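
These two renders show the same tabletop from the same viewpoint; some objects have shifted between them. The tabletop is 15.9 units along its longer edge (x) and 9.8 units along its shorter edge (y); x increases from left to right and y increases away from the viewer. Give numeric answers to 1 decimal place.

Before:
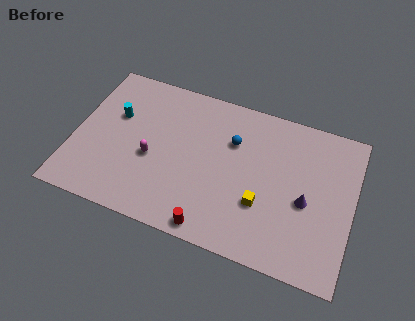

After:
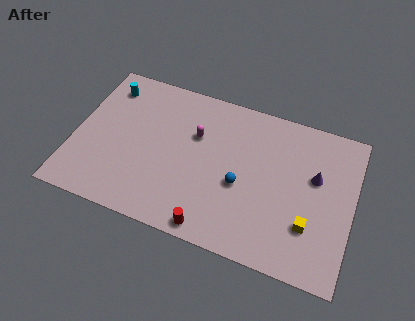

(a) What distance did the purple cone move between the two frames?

1.7

From (13.3, 4.3) to (13.7, 6.0), the purple cone covered √(0.4² + 1.7²) ≈ 1.7 units.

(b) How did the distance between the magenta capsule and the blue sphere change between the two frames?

-1.5

Before: roughly 5.1 units apart; after: 3.6. That's 1.5 units closer together.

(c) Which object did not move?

the red cylinder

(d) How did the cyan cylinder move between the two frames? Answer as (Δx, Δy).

(-0.7, 1.8)

The cyan cylinder started near (2.2, 6.2) and ended near (1.5, 8.0).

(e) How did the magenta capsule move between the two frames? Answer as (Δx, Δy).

(2.3, 2.3)

The magenta capsule was at about (4.5, 4.1) and moved to about (6.8, 6.4).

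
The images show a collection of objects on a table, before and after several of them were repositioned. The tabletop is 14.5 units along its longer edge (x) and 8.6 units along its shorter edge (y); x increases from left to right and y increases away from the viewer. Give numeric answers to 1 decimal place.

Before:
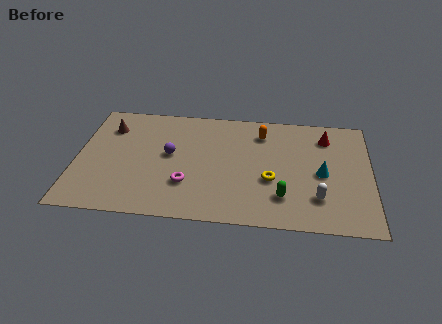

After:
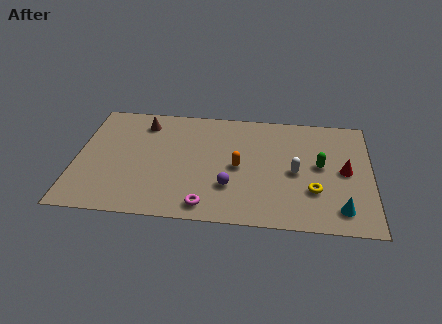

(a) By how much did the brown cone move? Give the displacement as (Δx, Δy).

(1.7, 0.5)

From the two frames, the brown cone sits at roughly (1.5, 6.5) before and (3.2, 7.0) after.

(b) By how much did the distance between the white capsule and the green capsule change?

-0.4

They were about 1.7 units apart before and 1.3 after — 0.4 units closer together.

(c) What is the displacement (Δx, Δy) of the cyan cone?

(0.9, -2.5)

From the two frames, the cyan cone sits at roughly (12.1, 4.0) before and (13.0, 1.5) after.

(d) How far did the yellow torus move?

2.2

From (9.6, 3.3) to (11.7, 2.7), the yellow torus covered √(2.1² + 0.6²) ≈ 2.2 units.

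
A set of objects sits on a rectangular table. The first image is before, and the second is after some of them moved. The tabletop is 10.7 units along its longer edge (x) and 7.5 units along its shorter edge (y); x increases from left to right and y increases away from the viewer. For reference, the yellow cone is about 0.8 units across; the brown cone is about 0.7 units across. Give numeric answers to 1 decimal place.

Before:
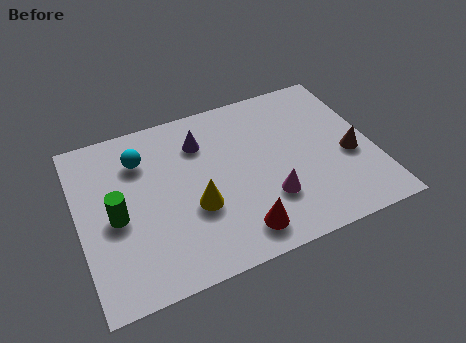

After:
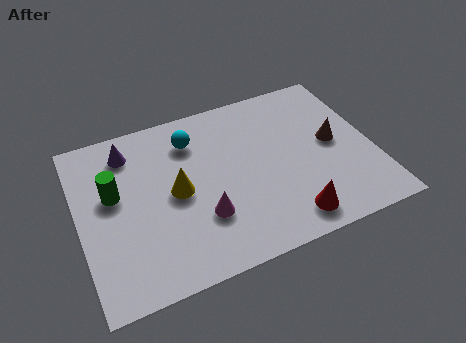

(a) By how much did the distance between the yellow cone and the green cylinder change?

-0.6

Before: roughly 2.9 units apart; after: 2.3. That's 0.6 units closer together.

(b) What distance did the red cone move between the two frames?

1.8

The red cone was near (5.5, 1.2) before and (7.3, 1.1) after, so it travelled √(1.8² + 0.1²) ≈ 1.8 units.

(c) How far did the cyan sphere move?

1.9

The cyan sphere moved from about (2.4, 5.6) to (4.3, 5.8), a distance of √(1.9² + 0.2²) ≈ 1.9.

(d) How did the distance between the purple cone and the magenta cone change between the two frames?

+0.4

They were about 4.0 units apart before and 4.4 after — 0.4 units further apart.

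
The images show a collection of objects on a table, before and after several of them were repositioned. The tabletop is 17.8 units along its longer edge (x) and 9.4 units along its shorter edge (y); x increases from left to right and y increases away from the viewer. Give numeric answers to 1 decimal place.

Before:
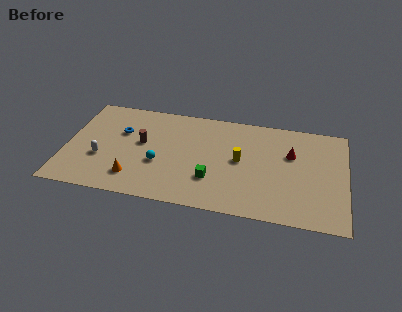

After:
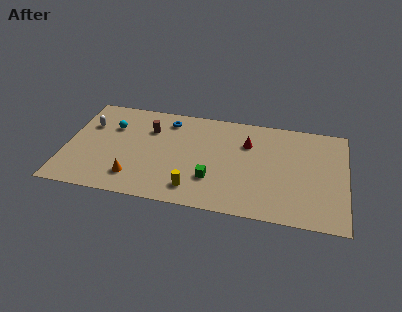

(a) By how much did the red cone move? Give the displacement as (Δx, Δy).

(-2.8, 0.5)

From the two frames, the red cone sits at roughly (14.3, 6.1) before and (11.5, 6.6) after.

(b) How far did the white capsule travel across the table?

3.2

The white capsule was near (2.3, 3.4) before and (1.3, 6.4) after, so it travelled √(1.0² + 3.0²) ≈ 3.2 units.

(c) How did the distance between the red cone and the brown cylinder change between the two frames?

-3.2

They were about 9.5 units apart before and 6.3 after — 3.2 units closer together.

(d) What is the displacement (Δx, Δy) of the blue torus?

(2.9, 1.7)

The blue torus was at about (3.4, 6.1) and moved to about (6.3, 7.8).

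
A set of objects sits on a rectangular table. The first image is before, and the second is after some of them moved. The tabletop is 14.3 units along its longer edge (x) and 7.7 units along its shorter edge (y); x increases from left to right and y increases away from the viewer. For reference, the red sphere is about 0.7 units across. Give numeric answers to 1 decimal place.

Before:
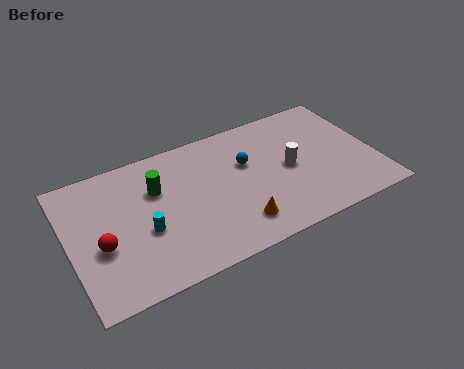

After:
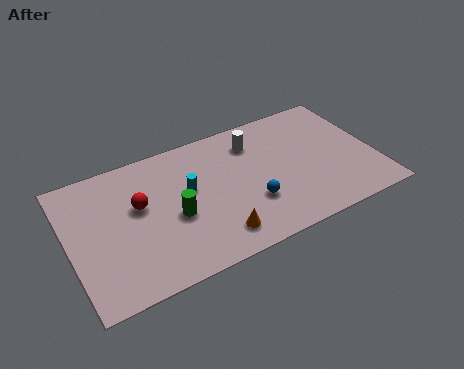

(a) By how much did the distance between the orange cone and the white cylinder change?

+1.6

They were about 3.6 units apart before and 5.2 after — 1.6 units further apart.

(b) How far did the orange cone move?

1.0

From (7.5, 1.6) to (6.5, 1.4), the orange cone covered √(1.0² + 0.2²) ≈ 1.0 units.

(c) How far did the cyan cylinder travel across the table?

2.6

From (3.4, 3.1) to (5.6, 4.5), the cyan cylinder covered √(2.2² + 1.4²) ≈ 2.6 units.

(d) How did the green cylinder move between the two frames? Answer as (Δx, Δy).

(0.6, -1.9)

The green cylinder started near (4.2, 5.2) and ended near (4.8, 3.3).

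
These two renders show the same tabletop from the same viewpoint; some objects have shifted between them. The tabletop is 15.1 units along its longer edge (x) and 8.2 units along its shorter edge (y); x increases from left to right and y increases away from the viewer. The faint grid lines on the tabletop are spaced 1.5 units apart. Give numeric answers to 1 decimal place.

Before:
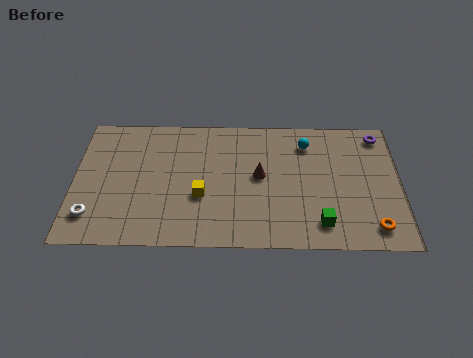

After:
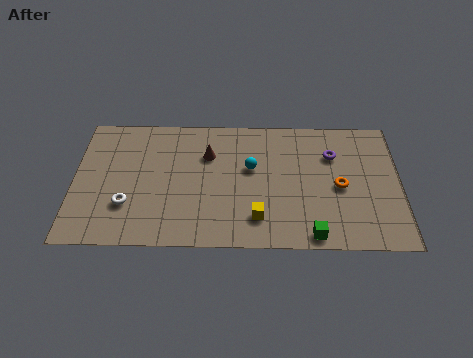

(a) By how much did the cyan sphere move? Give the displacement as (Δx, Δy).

(-2.6, -1.6)

From the two frames, the cyan sphere sits at roughly (10.8, 6.5) before and (8.2, 4.9) after.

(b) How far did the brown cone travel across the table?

2.7

The brown cone moved from about (8.6, 4.4) to (6.2, 5.7), a distance of √(2.4² + 1.3²) ≈ 2.7.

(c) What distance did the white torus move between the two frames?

1.7

From (0.9, 1.8) to (2.5, 2.5), the white torus covered √(1.6² + 0.7²) ≈ 1.7 units.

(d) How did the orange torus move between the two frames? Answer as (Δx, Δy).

(-1.5, 2.5)

The orange torus started near (13.8, 1.3) and ended near (12.3, 3.8).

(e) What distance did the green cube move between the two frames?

0.8

The green cube was near (11.4, 1.5) before and (11.0, 0.8) after, so it travelled √(0.4² + 0.7²) ≈ 0.8 units.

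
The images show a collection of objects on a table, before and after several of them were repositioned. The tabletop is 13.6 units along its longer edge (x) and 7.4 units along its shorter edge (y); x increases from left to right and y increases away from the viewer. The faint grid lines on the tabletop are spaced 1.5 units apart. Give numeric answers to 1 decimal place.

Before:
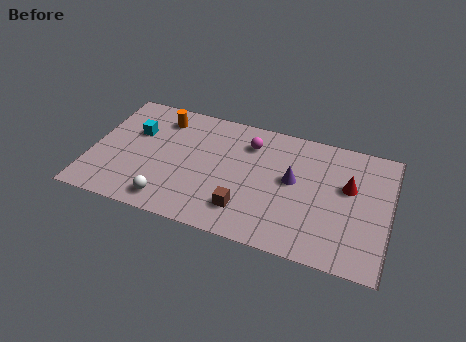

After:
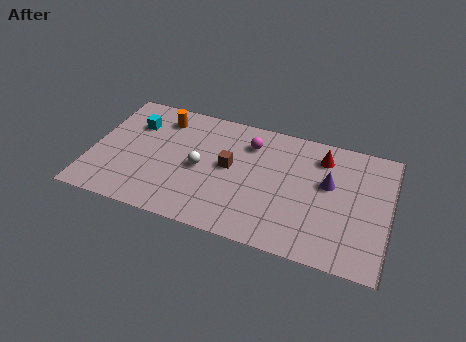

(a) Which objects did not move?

the orange cylinder and the magenta sphere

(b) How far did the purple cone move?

1.6

The purple cone was near (9.2, 4.1) before and (10.8, 4.4) after, so it travelled √(1.6² + 0.3²) ≈ 1.6 units.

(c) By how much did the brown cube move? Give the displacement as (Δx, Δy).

(-0.9, 2.3)

The brown cube started near (7.2, 1.7) and ended near (6.3, 4.0).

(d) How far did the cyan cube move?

0.5

From (1.9, 4.8) to (1.8, 5.3), the cyan cube covered √(0.1² + 0.5²) ≈ 0.5 units.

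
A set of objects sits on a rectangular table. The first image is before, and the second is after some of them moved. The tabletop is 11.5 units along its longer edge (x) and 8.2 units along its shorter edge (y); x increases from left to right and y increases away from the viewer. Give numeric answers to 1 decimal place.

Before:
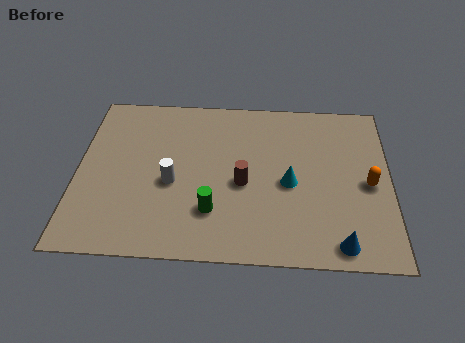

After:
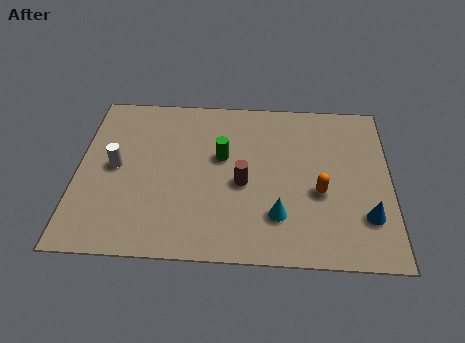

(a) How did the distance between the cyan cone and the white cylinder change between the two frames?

+2.1

They were about 4.3 units apart before and 6.4 after — 2.1 units further apart.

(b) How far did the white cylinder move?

2.2

The white cylinder was near (3.5, 3.5) before and (1.4, 4.2) after, so it travelled √(2.1² + 0.7²) ≈ 2.2 units.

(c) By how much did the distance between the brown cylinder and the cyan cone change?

+0.3

Before: roughly 1.7 units apart; after: 2.0. That's 0.3 units further apart.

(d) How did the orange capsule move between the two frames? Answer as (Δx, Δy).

(-1.8, -0.5)

The orange capsule started near (10.7, 3.8) and ended near (8.9, 3.3).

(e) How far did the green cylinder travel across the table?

2.7

From (5.0, 2.2) to (5.3, 4.9), the green cylinder covered √(0.3² + 2.7²) ≈ 2.7 units.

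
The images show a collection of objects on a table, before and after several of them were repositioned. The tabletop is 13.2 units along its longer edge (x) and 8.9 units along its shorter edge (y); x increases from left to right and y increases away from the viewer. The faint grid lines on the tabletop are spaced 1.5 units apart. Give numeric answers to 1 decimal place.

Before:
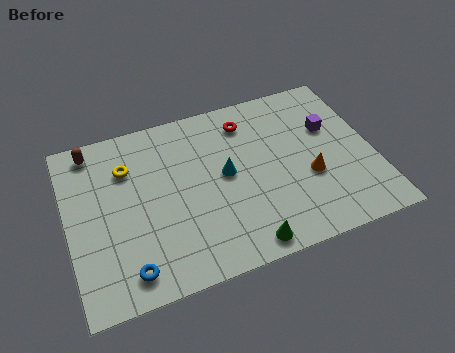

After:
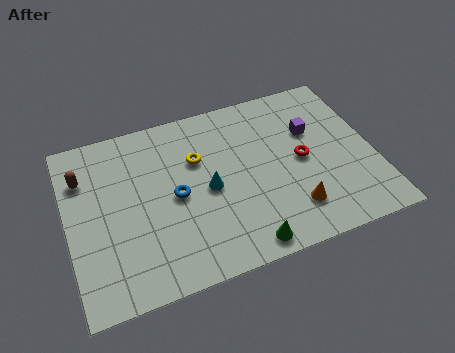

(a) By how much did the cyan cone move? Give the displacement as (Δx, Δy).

(-0.8, -0.5)

The cyan cone started near (6.8, 4.7) and ended near (6.0, 4.2).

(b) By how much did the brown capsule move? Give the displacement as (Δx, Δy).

(-0.5, -1.3)

The brown capsule was at about (1.3, 7.8) and moved to about (0.8, 6.5).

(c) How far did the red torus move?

3.5

From (8.0, 7.2) to (10.1, 4.4), the red torus covered √(2.1² + 2.8²) ≈ 3.5 units.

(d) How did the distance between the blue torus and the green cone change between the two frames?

-0.6

They were about 4.9 units apart before and 4.3 after — 0.6 units closer together.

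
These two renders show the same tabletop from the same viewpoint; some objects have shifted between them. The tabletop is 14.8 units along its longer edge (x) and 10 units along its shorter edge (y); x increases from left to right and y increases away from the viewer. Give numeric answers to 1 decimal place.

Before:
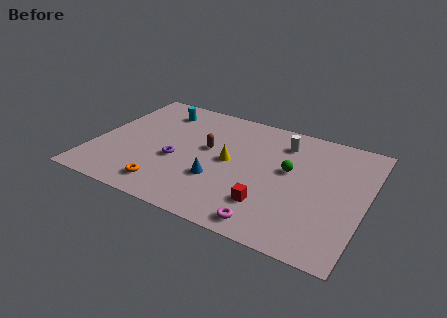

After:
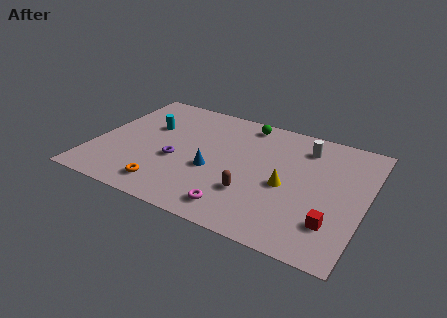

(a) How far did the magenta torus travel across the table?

1.8

From (10.1, 1.1) to (8.3, 1.5), the magenta torus covered √(1.8² + 0.4²) ≈ 1.8 units.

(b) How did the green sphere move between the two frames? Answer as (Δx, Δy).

(-2.8, 3.1)

From the two frames, the green sphere sits at roughly (10.6, 5.7) before and (7.8, 8.8) after.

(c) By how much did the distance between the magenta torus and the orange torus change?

-1.8

The distance was about 5.7 in the first image and 3.9 in the second, so they moved 1.8 units closer together.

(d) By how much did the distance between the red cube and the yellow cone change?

-0.3

The distance was about 3.6 in the first image and 3.3 in the second, so they moved 0.3 units closer together.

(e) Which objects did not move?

the orange torus and the purple torus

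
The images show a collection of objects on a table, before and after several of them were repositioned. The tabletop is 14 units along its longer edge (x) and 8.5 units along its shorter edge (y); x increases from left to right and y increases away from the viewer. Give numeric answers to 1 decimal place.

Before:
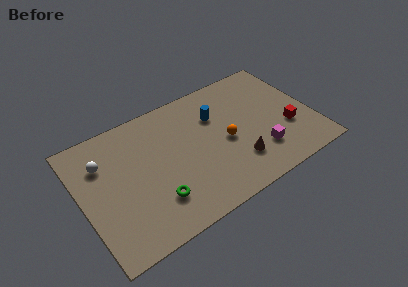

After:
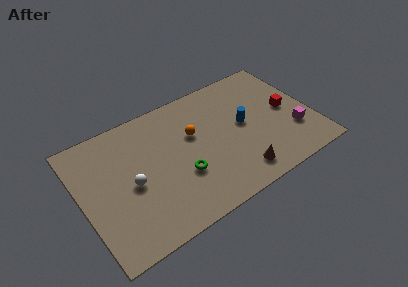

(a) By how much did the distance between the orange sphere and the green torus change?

-2.4

They were about 4.9 units apart before and 2.5 after — 2.4 units closer together.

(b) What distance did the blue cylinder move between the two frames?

2.1

The blue cylinder was near (8.4, 5.9) before and (9.9, 4.5) after, so it travelled √(1.5² + 1.4²) ≈ 2.1 units.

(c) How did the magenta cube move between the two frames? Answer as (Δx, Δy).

(2.2, 0.4)

The magenta cube was at about (10.5, 2.2) and moved to about (12.7, 2.6).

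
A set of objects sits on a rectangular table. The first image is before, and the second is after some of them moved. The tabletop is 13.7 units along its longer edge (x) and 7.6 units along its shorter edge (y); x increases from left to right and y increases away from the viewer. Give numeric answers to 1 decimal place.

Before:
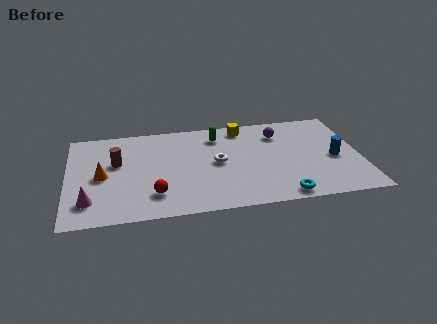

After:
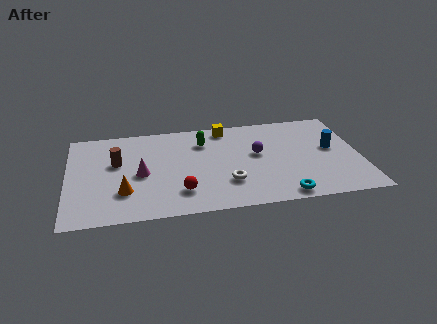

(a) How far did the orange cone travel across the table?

1.7

The orange cone moved from about (1.6, 3.6) to (2.6, 2.2), a distance of √(1.0² + 1.4²) ≈ 1.7.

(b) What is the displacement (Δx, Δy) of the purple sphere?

(-1.1, -1.5)

The purple sphere started near (10.0, 5.8) and ended near (8.9, 4.3).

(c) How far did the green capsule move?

0.8

From (7.1, 6.1) to (6.4, 5.7), the green capsule covered √(0.7² + 0.4²) ≈ 0.8 units.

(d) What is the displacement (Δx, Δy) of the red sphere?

(1.2, 0.0)

The red sphere started near (4.0, 1.8) and ended near (5.2, 1.8).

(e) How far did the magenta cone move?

3.0

From (1.0, 1.7) to (3.4, 3.5), the magenta cone covered √(2.4² + 1.8²) ≈ 3.0 units.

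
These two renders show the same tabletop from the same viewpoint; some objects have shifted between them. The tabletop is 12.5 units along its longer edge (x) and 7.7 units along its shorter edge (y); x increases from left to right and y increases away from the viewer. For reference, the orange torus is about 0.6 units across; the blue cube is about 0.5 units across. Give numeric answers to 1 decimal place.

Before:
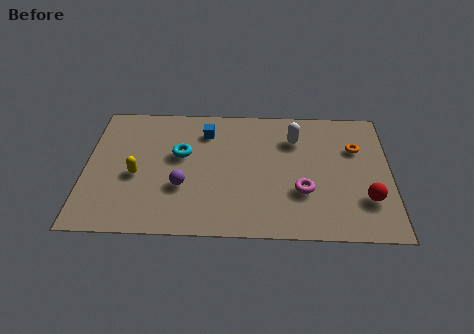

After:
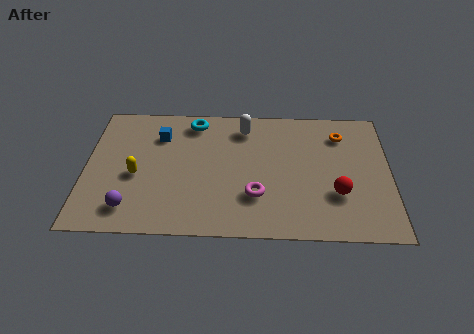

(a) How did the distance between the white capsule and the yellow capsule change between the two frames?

-1.6

Before: roughly 6.9 units apart; after: 5.3. That's 1.6 units closer together.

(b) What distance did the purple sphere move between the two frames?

2.5

The purple sphere was near (4.0, 2.7) before and (1.9, 1.4) after, so it travelled √(2.1² + 1.3²) ≈ 2.5 units.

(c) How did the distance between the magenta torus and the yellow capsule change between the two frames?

-1.8

Before: roughly 6.8 units apart; after: 5.0. That's 1.8 units closer together.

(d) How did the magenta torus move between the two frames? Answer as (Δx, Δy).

(-1.9, -0.3)

The magenta torus started near (8.9, 2.6) and ended near (7.0, 2.3).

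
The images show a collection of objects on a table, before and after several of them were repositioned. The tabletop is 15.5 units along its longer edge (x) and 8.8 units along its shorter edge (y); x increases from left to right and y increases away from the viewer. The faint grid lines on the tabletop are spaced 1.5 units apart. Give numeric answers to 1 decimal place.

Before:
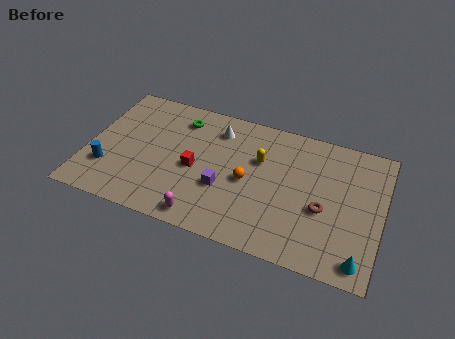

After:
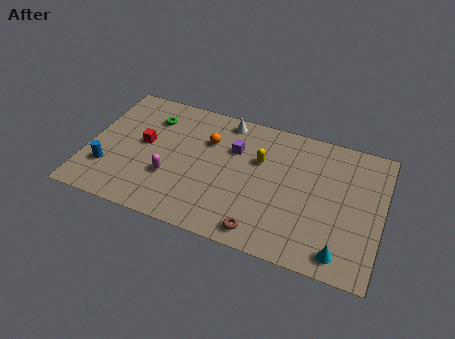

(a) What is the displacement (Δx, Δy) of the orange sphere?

(-2.3, 2.0)

From the two frames, the orange sphere sits at roughly (8.5, 4.1) before and (6.2, 6.1) after.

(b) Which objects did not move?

the yellow capsule and the blue cylinder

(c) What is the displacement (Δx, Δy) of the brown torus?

(-3.0, -2.5)

From the two frames, the brown torus sits at roughly (12.5, 3.6) before and (9.5, 1.1) after.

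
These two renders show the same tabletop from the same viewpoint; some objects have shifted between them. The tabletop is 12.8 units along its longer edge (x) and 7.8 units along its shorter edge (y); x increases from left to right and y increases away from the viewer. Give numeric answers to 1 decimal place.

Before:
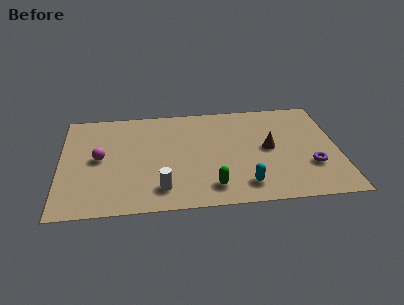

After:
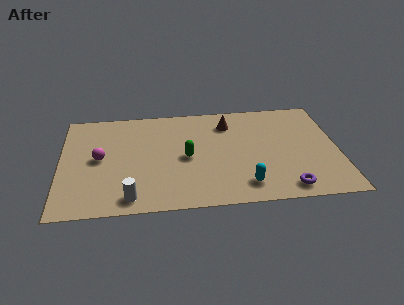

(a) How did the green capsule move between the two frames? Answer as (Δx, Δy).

(-1.1, 2.3)

The green capsule was at about (6.9, 1.4) and moved to about (5.8, 3.7).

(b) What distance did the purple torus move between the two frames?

1.9

From (11.5, 2.5) to (10.3, 1.0), the purple torus covered √(1.2² + 1.5²) ≈ 1.9 units.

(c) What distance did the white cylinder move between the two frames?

1.5

From (4.6, 1.5) to (3.2, 1.0), the white cylinder covered √(1.4² + 0.5²) ≈ 1.5 units.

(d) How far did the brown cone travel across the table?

2.8

The brown cone moved from about (9.6, 4.0) to (7.8, 6.1), a distance of √(1.8² + 2.1²) ≈ 2.8.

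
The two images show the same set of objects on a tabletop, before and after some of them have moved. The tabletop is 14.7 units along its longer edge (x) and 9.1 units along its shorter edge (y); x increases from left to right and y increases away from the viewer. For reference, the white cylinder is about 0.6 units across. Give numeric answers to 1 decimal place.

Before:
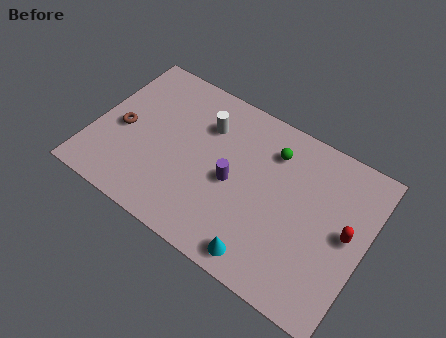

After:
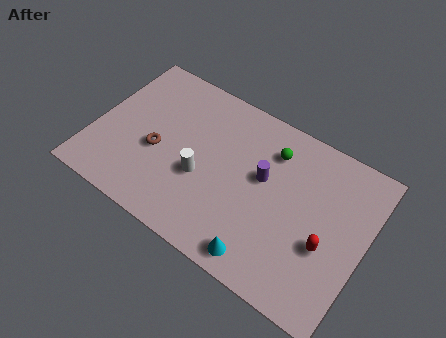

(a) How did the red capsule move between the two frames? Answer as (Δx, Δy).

(-0.9, -1.2)

From the two frames, the red capsule sits at roughly (13.7, 4.7) before and (12.8, 3.5) after.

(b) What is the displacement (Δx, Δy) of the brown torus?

(2.0, -0.3)

The brown torus started near (1.5, 4.1) and ended near (3.5, 3.8).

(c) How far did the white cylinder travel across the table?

3.0

The white cylinder moved from about (5.7, 6.6) to (6.0, 3.6), a distance of √(0.3² + 3.0²) ≈ 3.0.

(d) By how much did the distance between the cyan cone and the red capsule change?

-1.5

They were about 5.3 units apart before and 3.8 after — 1.5 units closer together.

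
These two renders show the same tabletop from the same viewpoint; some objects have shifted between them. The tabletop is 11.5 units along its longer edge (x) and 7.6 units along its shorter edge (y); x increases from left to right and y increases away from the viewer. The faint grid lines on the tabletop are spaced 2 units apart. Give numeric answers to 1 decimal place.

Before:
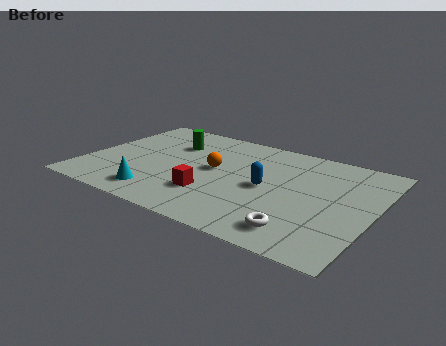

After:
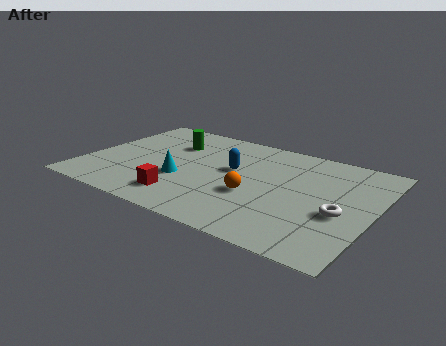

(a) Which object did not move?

the green cylinder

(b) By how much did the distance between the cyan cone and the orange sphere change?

-0.4

The distance was about 3.3 in the first image and 2.9 in the second, so they moved 0.4 units closer together.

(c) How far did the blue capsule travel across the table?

1.7

The blue capsule was near (7.3, 3.7) before and (5.8, 4.4) after, so it travelled √(1.5² + 0.7²) ≈ 1.7 units.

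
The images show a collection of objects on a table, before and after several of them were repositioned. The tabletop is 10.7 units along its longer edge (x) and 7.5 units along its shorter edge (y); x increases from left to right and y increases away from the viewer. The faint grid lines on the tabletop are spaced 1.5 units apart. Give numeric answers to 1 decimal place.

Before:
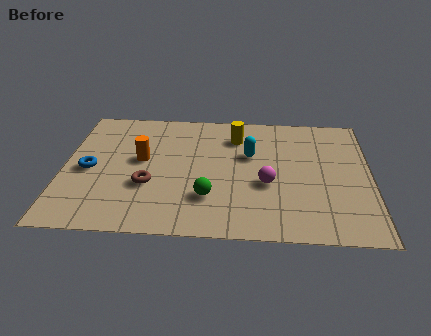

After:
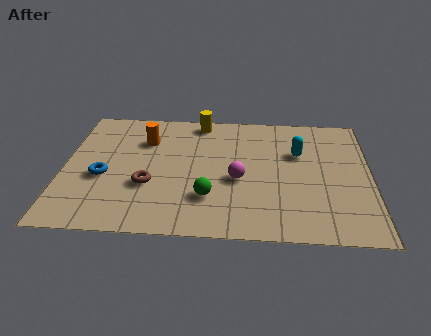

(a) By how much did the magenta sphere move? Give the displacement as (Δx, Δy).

(-1.0, 0.2)

From the two frames, the magenta sphere sits at roughly (7.1, 3.0) before and (6.1, 3.2) after.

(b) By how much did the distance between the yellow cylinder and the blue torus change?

-0.7

The distance was about 5.6 in the first image and 4.9 in the second, so they moved 0.7 units closer together.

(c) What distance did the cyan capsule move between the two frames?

1.7

The cyan capsule was near (6.5, 4.7) before and (8.2, 4.9) after, so it travelled √(1.7² + 0.2²) ≈ 1.7 units.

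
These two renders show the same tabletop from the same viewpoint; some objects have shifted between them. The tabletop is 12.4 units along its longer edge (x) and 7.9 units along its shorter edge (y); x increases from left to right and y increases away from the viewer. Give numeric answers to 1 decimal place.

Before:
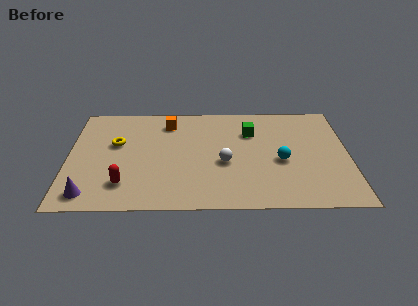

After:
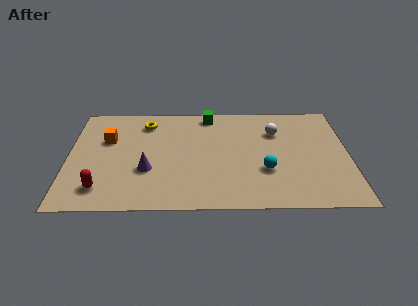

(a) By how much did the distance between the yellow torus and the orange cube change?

-0.7

The distance was about 2.8 in the first image and 2.1 in the second, so they moved 0.7 units closer together.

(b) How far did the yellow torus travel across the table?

2.1

The yellow torus moved from about (2.1, 4.8) to (3.4, 6.4), a distance of √(1.3² + 1.6²) ≈ 2.1.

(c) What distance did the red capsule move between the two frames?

1.0

The red capsule was near (2.5, 1.8) before and (1.5, 1.5) after, so it travelled √(1.0² + 0.3²) ≈ 1.0 units.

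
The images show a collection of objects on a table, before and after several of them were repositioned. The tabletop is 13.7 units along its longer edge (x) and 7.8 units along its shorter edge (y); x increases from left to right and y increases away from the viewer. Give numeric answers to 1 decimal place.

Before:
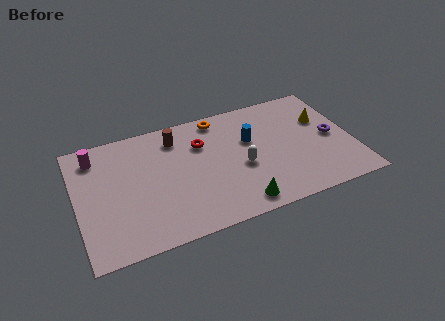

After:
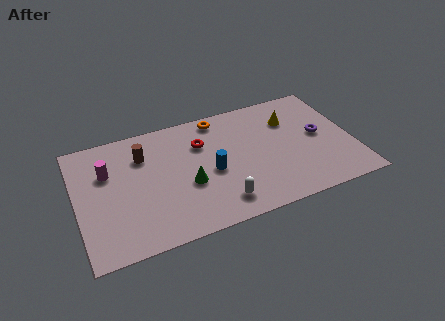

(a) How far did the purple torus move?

0.7

The purple torus was near (12.7, 3.8) before and (12.1, 4.1) after, so it travelled √(0.6² + 0.3²) ≈ 0.7 units.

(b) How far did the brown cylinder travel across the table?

1.8

The brown cylinder moved from about (5.1, 6.3) to (3.4, 5.7), a distance of √(1.7² + 0.6²) ≈ 1.8.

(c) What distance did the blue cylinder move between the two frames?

2.5

From (8.7, 4.9) to (6.6, 3.5), the blue cylinder covered √(2.1² + 1.4²) ≈ 2.5 units.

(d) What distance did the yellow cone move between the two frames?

1.7

The yellow cone moved from about (12.4, 5.1) to (10.8, 5.6), a distance of √(1.6² + 0.5²) ≈ 1.7.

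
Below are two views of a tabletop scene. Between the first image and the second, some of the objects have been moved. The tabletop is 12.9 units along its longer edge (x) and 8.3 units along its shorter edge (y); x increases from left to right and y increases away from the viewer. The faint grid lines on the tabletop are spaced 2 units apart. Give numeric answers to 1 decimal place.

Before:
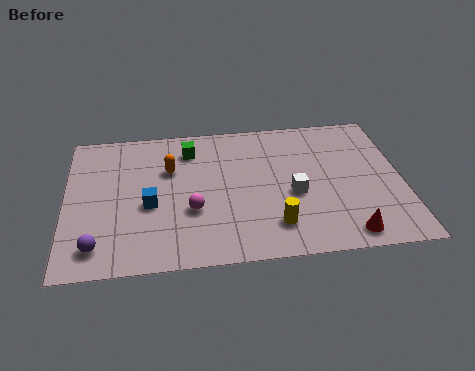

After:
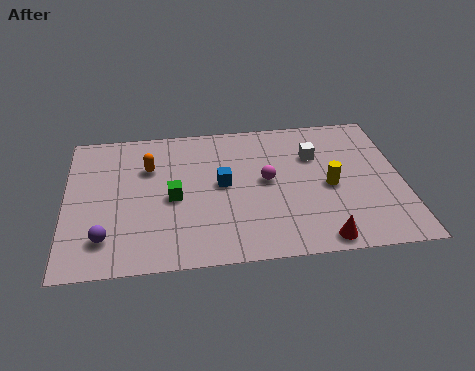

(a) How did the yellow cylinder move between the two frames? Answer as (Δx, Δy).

(2.2, 2.0)

From the two frames, the yellow cylinder sits at roughly (7.9, 1.8) before and (10.1, 3.8) after.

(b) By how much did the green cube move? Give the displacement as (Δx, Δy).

(-0.7, -2.8)

The green cube started near (4.8, 6.6) and ended near (4.1, 3.8).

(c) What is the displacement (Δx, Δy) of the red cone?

(-1.0, -0.2)

From the two frames, the red cone sits at roughly (10.6, 1.0) before and (9.6, 0.8) after.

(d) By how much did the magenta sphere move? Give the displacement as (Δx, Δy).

(2.9, 1.4)

The magenta sphere started near (4.8, 3.0) and ended near (7.7, 4.4).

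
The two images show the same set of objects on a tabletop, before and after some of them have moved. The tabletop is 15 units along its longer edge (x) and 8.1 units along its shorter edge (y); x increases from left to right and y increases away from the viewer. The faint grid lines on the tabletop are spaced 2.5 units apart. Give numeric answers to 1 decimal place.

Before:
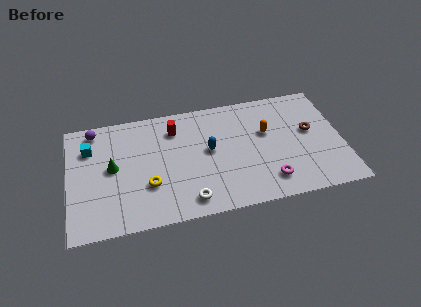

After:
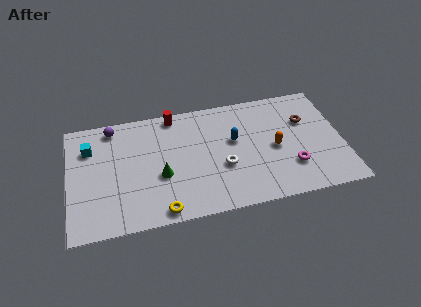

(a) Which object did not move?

the cyan cube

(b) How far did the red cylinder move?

1.0

The red cylinder moved from about (5.9, 6.3) to (5.9, 7.3), a distance of √(0.0² + 1.0²) ≈ 1.0.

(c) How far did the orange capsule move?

1.3

From (10.9, 5.0) to (11.3, 3.8), the orange capsule covered √(0.4² + 1.2²) ≈ 1.3 units.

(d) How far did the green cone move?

2.8

The green cone was near (2.4, 4.3) before and (5.0, 3.2) after, so it travelled √(2.6² + 1.1²) ≈ 2.8 units.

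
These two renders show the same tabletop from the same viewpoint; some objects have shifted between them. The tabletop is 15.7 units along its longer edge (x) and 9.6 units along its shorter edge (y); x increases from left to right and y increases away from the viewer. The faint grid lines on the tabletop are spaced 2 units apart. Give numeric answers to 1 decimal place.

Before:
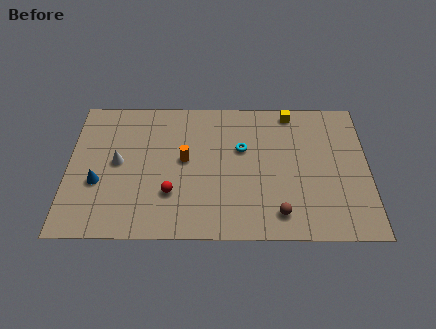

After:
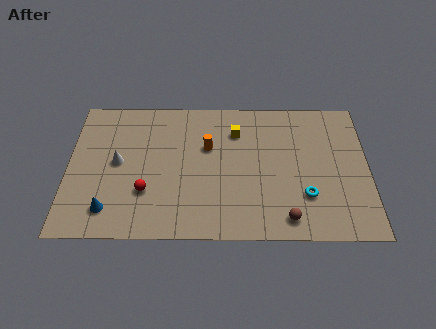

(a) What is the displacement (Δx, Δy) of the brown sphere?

(0.4, -0.3)

From the two frames, the brown sphere sits at roughly (11.0, 1.6) before and (11.4, 1.3) after.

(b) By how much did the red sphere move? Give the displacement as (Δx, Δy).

(-1.3, 0.1)

The red sphere started near (5.4, 2.9) and ended near (4.1, 3.0).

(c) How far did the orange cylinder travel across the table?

1.5

From (6.1, 5.2) to (7.3, 6.1), the orange cylinder covered √(1.2² + 0.9²) ≈ 1.5 units.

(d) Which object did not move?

the white cone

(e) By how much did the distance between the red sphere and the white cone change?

-1.0

They were about 3.5 units apart before and 2.5 after — 1.0 units closer together.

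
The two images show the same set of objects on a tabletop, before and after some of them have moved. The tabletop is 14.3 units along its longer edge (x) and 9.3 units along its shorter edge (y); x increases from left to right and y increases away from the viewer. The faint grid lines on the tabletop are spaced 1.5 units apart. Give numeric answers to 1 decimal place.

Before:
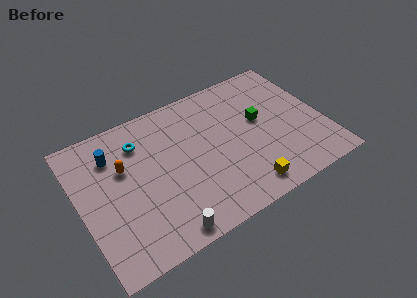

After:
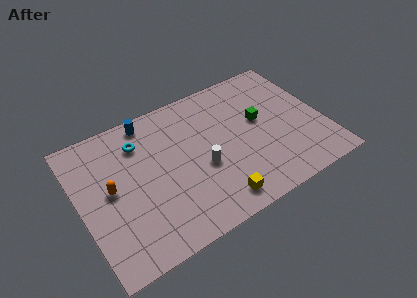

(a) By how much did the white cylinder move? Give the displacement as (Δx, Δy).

(2.7, 2.9)

The white cylinder was at about (4.3, 0.9) and moved to about (7.0, 3.8).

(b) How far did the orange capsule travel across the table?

1.3

From (2.7, 5.9) to (1.8, 4.9), the orange capsule covered √(0.9² + 1.0²) ≈ 1.3 units.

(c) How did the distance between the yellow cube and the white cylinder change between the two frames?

-2.3

Before: roughly 4.8 units apart; after: 2.5. That's 2.3 units closer together.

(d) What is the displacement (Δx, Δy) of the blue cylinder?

(2.3, 1.3)

From the two frames, the blue cylinder sits at roughly (2.2, 7.0) before and (4.5, 8.3) after.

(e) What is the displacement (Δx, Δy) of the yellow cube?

(-1.7, 0.0)

The yellow cube started near (9.1, 1.3) and ended near (7.4, 1.3).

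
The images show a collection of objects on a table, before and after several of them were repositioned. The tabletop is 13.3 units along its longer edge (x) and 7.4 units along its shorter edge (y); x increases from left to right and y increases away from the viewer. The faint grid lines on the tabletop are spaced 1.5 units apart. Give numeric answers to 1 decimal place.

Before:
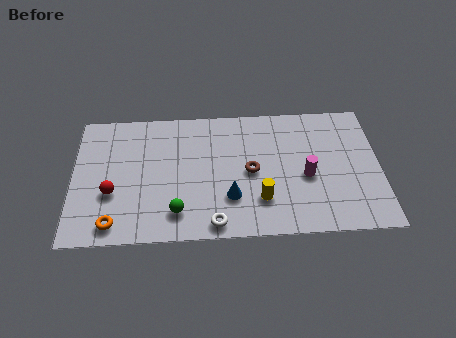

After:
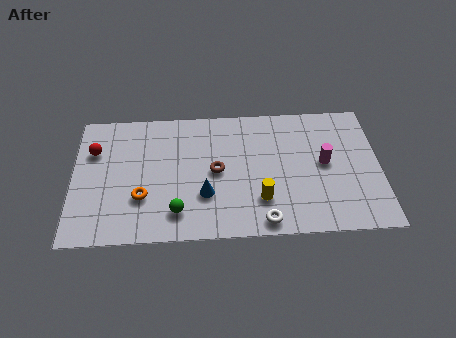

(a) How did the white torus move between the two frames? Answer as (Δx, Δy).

(2.1, 0.0)

The white torus started near (6.1, 0.8) and ended near (8.2, 0.8).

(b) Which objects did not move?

the yellow cylinder and the green sphere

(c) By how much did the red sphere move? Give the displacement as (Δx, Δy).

(-0.8, 2.4)

The red sphere was at about (1.7, 2.7) and moved to about (0.9, 5.1).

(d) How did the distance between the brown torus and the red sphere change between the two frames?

-0.6

The distance was about 6.1 in the first image and 5.5 in the second, so they moved 0.6 units closer together.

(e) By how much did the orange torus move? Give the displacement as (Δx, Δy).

(1.2, 1.4)

From the two frames, the orange torus sits at roughly (1.8, 1.0) before and (3.0, 2.4) after.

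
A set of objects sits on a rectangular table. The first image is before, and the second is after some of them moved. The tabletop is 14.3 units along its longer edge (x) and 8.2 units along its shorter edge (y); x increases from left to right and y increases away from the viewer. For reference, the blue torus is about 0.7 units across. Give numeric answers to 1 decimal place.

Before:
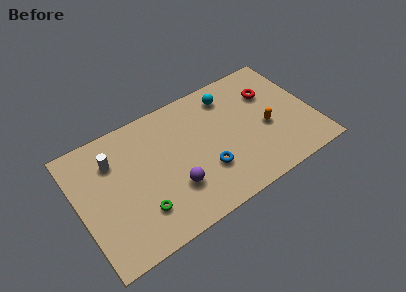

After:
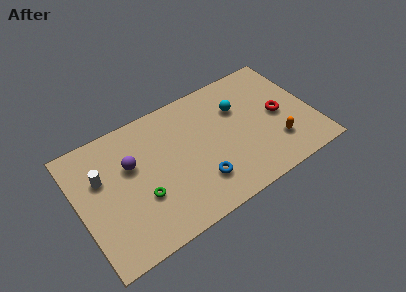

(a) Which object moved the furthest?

the purple sphere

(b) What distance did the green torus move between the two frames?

0.8

The green torus was near (3.4, 2.1) before and (3.6, 2.9) after, so it travelled √(0.2² + 0.8²) ≈ 0.8 units.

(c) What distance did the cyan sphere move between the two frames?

1.2

The cyan sphere moved from about (9.6, 6.7) to (10.0, 5.6), a distance of √(0.4² + 1.1²) ≈ 1.2.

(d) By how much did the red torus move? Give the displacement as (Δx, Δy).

(0.3, -1.7)

The red torus was at about (12.0, 5.7) and moved to about (12.3, 4.0).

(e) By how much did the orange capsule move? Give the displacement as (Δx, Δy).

(0.4, -1.3)

The orange capsule was at about (11.4, 3.5) and moved to about (11.8, 2.2).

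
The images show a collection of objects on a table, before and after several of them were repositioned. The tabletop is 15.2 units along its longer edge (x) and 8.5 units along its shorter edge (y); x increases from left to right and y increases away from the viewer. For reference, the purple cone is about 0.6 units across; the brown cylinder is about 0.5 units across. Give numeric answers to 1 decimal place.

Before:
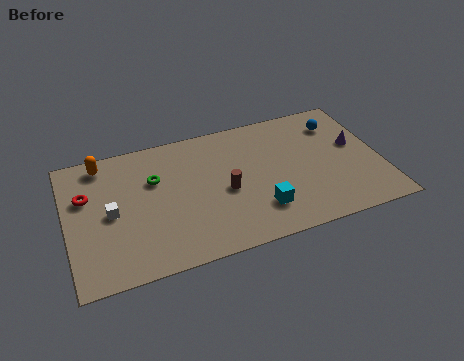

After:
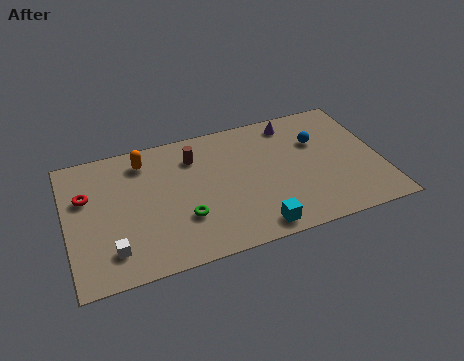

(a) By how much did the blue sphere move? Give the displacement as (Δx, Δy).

(-1.1, -0.9)

The blue sphere started near (13.4, 6.6) and ended near (12.3, 5.7).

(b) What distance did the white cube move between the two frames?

2.3

From (2.1, 4.1) to (2.0, 1.8), the white cube covered √(0.1² + 2.3²) ≈ 2.3 units.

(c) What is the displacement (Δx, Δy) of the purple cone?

(-2.9, 2.4)

From the two frames, the purple cone sits at roughly (14.1, 4.9) before and (11.2, 7.3) after.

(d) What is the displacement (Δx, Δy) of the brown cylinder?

(-1.3, 2.7)

From the two frames, the brown cylinder sits at roughly (7.6, 3.8) before and (6.3, 6.5) after.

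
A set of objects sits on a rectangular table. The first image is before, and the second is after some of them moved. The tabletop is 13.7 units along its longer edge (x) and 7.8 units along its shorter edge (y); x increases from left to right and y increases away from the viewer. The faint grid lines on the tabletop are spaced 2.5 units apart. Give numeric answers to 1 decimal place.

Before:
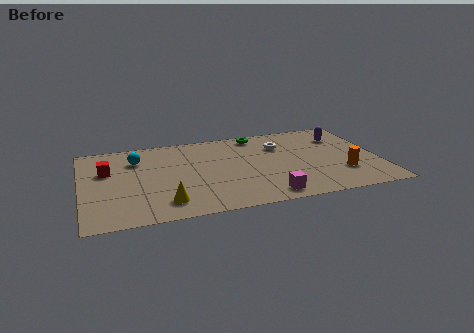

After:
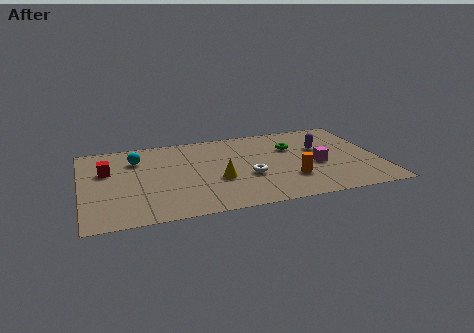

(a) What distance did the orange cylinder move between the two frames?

2.4

The orange cylinder was near (11.9, 2.3) before and (9.5, 2.3) after, so it travelled √(2.4² + 0.0²) ≈ 2.4 units.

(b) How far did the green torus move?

2.2

The green torus was near (8.3, 6.9) before and (9.8, 5.3) after, so it travelled √(1.5² + 1.6²) ≈ 2.2 units.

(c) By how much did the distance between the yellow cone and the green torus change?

-2.8

Before: roughly 7.1 units apart; after: 4.3. That's 2.8 units closer together.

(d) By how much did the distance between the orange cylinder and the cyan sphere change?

-2.2

They were about 9.9 units apart before and 7.7 after — 2.2 units closer together.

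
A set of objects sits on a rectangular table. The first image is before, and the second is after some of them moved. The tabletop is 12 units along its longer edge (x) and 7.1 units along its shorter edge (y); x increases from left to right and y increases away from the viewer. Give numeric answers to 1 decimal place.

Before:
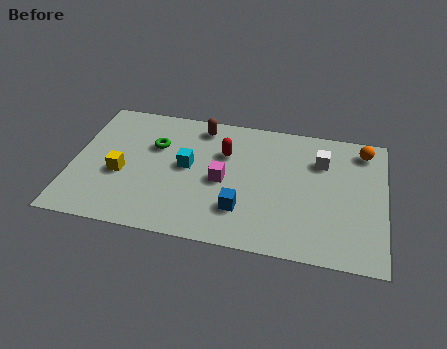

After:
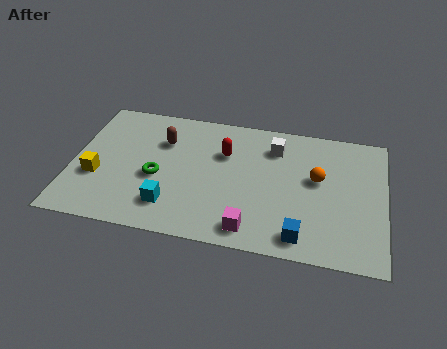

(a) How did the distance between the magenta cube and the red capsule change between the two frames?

+2.5

Before: roughly 1.5 units apart; after: 4.0. That's 2.5 units further apart.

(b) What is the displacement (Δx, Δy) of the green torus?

(0.2, -1.7)

From the two frames, the green torus sits at roughly (3.1, 4.7) before and (3.3, 3.0) after.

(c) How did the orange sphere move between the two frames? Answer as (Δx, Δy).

(-1.7, -1.9)

The orange sphere was at about (11.1, 6.0) and moved to about (9.4, 4.1).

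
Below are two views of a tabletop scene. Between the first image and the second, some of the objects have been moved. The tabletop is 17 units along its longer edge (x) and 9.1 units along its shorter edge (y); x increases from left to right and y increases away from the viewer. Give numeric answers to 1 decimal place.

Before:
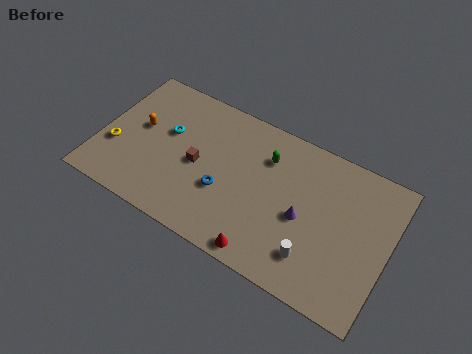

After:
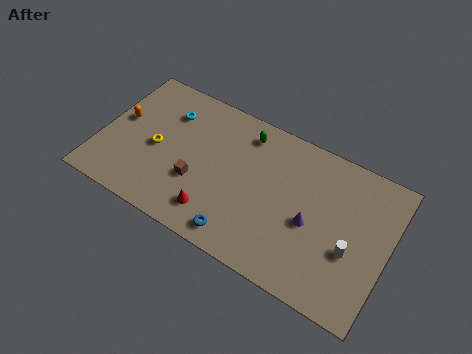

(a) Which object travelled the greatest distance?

the red cone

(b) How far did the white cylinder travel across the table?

2.4

From (13.0, 2.1) to (15.0, 3.5), the white cylinder covered √(2.0² + 1.4²) ≈ 2.4 units.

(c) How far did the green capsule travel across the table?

1.7

The green capsule was near (9.6, 6.7) before and (8.2, 7.6) after, so it travelled √(1.4² + 0.9²) ≈ 1.7 units.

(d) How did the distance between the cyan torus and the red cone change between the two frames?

-1.8

Before: roughly 8.0 units apart; after: 6.2. That's 1.8 units closer together.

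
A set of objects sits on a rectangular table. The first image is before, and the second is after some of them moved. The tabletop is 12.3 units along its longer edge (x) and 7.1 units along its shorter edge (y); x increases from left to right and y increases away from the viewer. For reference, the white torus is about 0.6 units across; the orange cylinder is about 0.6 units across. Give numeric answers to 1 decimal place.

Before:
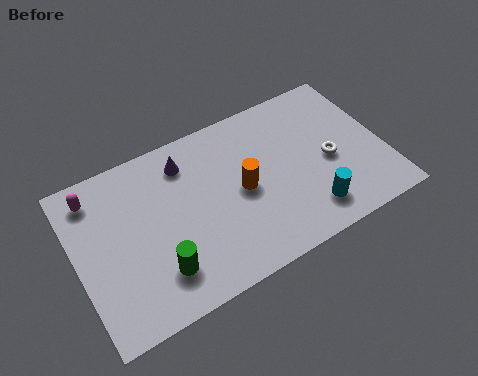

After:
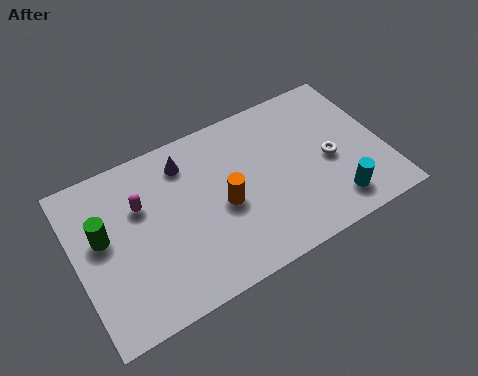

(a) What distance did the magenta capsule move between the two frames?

2.1

The magenta capsule was near (1.0, 5.9) before and (2.7, 4.7) after, so it travelled √(1.7² + 1.2²) ≈ 2.1 units.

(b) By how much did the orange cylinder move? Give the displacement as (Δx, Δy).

(-0.8, -0.3)

The orange cylinder started near (6.6, 3.5) and ended near (5.8, 3.2).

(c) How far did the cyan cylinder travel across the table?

1.0

From (9.0, 1.4) to (10.0, 1.3), the cyan cylinder covered √(1.0² + 0.1²) ≈ 1.0 units.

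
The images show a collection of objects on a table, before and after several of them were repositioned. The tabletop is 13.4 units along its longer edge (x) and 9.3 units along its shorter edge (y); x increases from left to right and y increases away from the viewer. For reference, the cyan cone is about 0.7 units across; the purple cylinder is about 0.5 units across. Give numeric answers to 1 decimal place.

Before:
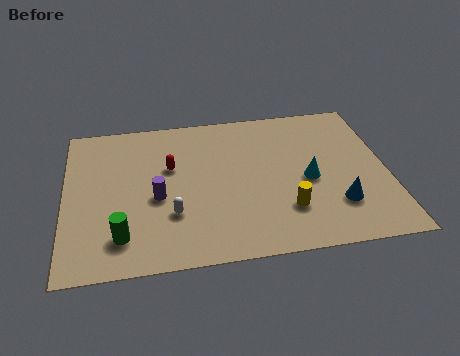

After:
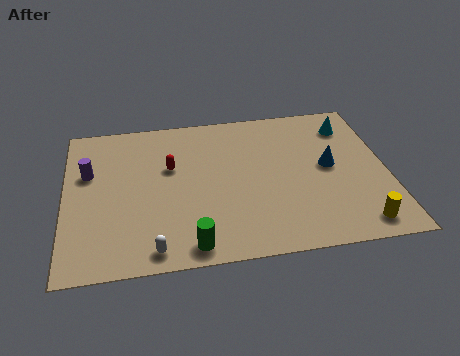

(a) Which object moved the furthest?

the cyan cone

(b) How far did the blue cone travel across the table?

2.4

The blue cone was near (11.2, 2.5) before and (11.0, 4.9) after, so it travelled √(0.2² + 2.4²) ≈ 2.4 units.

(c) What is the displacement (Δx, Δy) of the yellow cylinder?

(2.9, -1.3)

From the two frames, the yellow cylinder sits at roughly (9.1, 2.5) before and (12.0, 1.2) after.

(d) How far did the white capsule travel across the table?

2.1

The white capsule was near (4.4, 2.9) before and (3.6, 1.0) after, so it travelled √(0.8² + 1.9²) ≈ 2.1 units.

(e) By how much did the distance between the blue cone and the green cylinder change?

-1.8

Before: roughly 8.9 units apart; after: 7.1. That's 1.8 units closer together.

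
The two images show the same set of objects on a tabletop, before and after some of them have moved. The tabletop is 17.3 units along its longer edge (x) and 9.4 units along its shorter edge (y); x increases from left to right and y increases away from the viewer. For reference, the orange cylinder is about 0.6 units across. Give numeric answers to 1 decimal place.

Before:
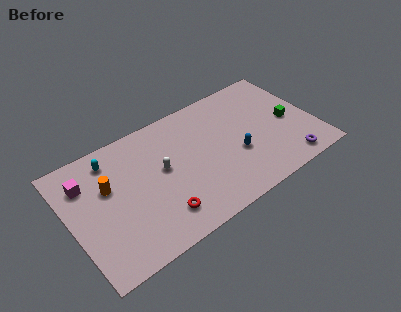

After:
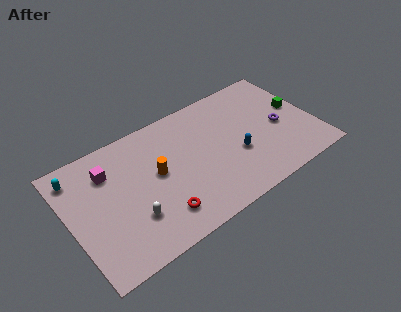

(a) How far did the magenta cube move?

1.6

The magenta cube moved from about (1.4, 7.0) to (3.0, 7.0), a distance of √(1.6² + 0.0²) ≈ 1.6.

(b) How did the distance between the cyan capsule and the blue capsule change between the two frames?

+2.2

The distance was about 9.3 in the first image and 11.5 in the second, so they moved 2.2 units further apart.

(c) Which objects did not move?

the red torus and the blue capsule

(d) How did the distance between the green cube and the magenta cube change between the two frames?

-1.0

Before: roughly 14.4 units apart; after: 13.4. That's 1.0 units closer together.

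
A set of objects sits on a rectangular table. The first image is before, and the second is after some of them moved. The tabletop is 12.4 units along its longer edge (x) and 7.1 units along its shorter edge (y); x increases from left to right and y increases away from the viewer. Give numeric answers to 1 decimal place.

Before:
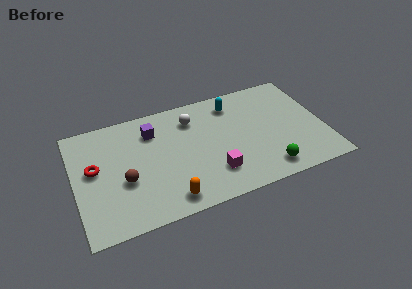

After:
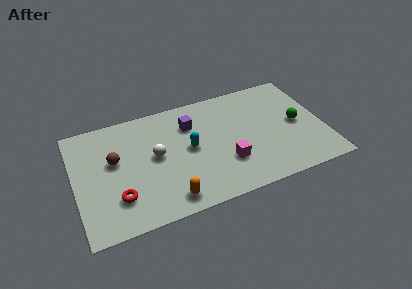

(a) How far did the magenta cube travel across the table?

0.8

The magenta cube moved from about (6.7, 1.8) to (7.4, 2.2), a distance of √(0.7² + 0.4²) ≈ 0.8.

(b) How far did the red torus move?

2.3

The red torus moved from about (1.0, 4.0) to (2.0, 1.9), a distance of √(1.0² + 2.1²) ≈ 2.3.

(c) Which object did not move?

the orange capsule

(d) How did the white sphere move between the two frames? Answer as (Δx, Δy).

(-2.0, -1.7)

From the two frames, the white sphere sits at roughly (6.0, 5.5) before and (4.0, 3.8) after.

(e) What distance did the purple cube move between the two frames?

1.9

The purple cube was near (4.0, 5.4) before and (5.9, 5.2) after, so it travelled √(1.9² + 0.2²) ≈ 1.9 units.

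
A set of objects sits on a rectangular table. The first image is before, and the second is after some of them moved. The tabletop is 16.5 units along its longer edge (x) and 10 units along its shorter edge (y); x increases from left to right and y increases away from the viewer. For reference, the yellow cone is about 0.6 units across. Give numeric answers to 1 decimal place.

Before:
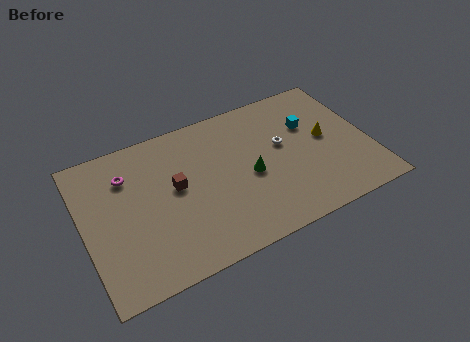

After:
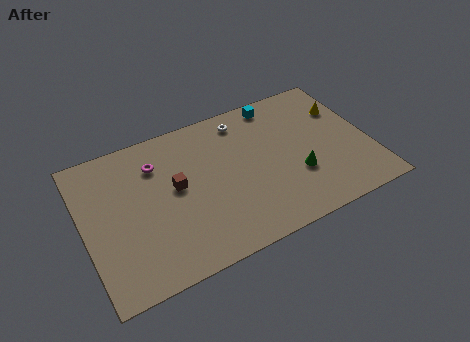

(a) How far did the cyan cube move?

2.8

From (13.3, 6.6) to (11.7, 8.9), the cyan cube covered √(1.6² + 2.3²) ≈ 2.8 units.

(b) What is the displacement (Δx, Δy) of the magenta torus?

(1.7, 0.1)

The magenta torus started near (2.7, 7.4) and ended near (4.4, 7.5).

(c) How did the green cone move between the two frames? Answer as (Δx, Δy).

(2.6, -1.1)

The green cone started near (9.5, 4.5) and ended near (12.1, 3.4).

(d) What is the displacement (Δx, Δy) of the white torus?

(-2.0, 2.7)

The white torus started near (11.6, 5.8) and ended near (9.6, 8.5).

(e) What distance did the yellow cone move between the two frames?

2.1

The yellow cone was near (14.1, 5.3) before and (15.4, 7.0) after, so it travelled √(1.3² + 1.7²) ≈ 2.1 units.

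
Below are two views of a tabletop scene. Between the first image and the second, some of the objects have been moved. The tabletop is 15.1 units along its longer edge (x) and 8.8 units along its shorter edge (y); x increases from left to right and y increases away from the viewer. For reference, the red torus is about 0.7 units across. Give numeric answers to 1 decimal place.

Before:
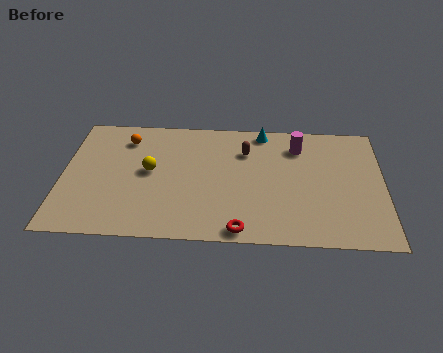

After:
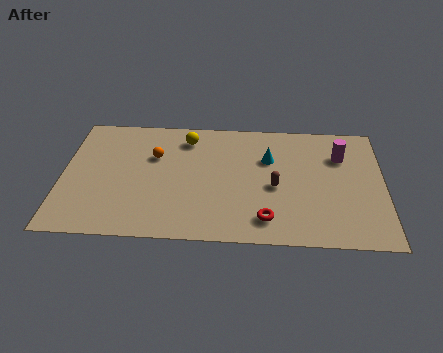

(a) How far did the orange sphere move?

1.8

The orange sphere was near (2.9, 7.0) before and (4.3, 5.8) after, so it travelled √(1.4² + 1.2²) ≈ 1.8 units.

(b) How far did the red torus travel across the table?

1.4

The red torus moved from about (8.4, 0.8) to (9.6, 1.6), a distance of √(1.2² + 0.8²) ≈ 1.4.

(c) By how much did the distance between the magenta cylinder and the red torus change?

-0.8

Before: roughly 6.7 units apart; after: 5.9. That's 0.8 units closer together.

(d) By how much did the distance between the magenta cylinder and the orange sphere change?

+0.6

They were about 8.2 units apart before and 8.8 after — 0.6 units further apart.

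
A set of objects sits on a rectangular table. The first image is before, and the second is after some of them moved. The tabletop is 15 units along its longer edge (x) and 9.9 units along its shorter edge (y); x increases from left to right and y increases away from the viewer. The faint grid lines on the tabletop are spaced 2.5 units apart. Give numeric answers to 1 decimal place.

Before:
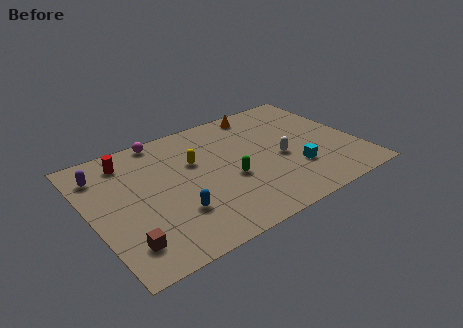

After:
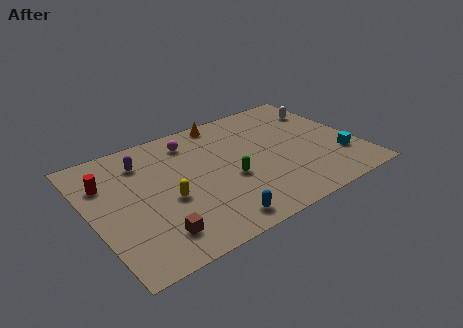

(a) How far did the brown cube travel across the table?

1.6

From (1.4, 2.0) to (3.0, 1.9), the brown cube covered √(1.6² + 0.1²) ≈ 1.6 units.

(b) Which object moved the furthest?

the white capsule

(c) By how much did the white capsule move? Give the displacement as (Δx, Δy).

(3.2, 3.1)

The white capsule was at about (10.6, 4.3) and moved to about (13.8, 7.4).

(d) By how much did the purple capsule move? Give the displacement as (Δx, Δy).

(2.3, -0.1)

The purple capsule was at about (1.0, 7.8) and moved to about (3.3, 7.7).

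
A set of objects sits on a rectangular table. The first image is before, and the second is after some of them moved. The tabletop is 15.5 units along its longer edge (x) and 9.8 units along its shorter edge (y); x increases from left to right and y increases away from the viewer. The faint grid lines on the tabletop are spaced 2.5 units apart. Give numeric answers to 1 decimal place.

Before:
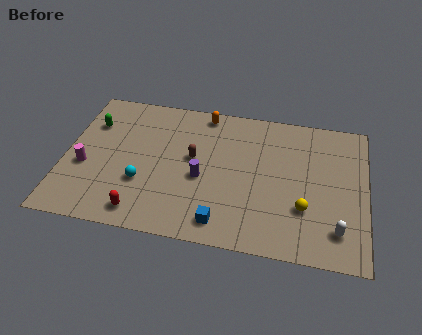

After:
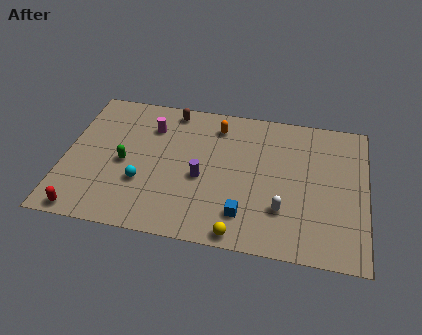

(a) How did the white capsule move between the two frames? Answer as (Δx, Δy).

(-2.8, 0.8)

From the two frames, the white capsule sits at roughly (14.1, 2.0) before and (11.3, 2.8) after.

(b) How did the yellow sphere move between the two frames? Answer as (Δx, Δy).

(-3.2, -2.3)

From the two frames, the yellow sphere sits at roughly (12.4, 3.1) before and (9.2, 0.8) after.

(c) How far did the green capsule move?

3.1

The green capsule moved from about (1.2, 7.0) to (3.1, 4.5), a distance of √(1.9² + 2.5²) ≈ 3.1.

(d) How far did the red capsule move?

2.9

The red capsule was near (4.2, 1.3) before and (1.3, 0.8) after, so it travelled √(2.9² + 0.5²) ≈ 2.9 units.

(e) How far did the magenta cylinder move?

4.7

The magenta cylinder moved from about (1.1, 3.9) to (4.3, 7.3), a distance of √(3.2² + 3.4²) ≈ 4.7.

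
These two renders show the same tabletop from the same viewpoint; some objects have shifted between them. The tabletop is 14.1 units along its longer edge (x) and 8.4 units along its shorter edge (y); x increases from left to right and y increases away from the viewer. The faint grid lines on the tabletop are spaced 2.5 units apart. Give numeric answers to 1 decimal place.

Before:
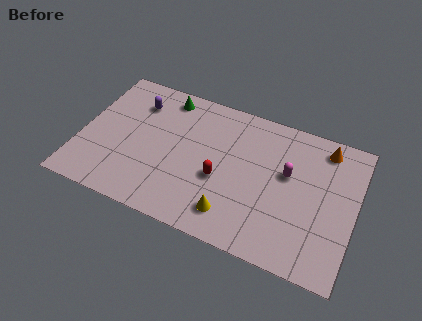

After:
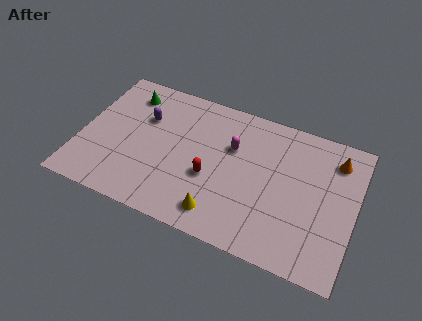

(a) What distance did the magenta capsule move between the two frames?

2.9

The magenta capsule was near (10.6, 5.0) before and (7.7, 5.5) after, so it travelled √(2.9² + 0.5²) ≈ 2.9 units.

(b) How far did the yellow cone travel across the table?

0.6

The yellow cone was near (8.1, 1.6) before and (7.5, 1.4) after, so it travelled √(0.6² + 0.2²) ≈ 0.6 units.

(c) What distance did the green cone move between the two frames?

2.0

The green cone was near (4.0, 7.3) before and (2.1, 6.8) after, so it travelled √(1.9² + 0.5²) ≈ 2.0 units.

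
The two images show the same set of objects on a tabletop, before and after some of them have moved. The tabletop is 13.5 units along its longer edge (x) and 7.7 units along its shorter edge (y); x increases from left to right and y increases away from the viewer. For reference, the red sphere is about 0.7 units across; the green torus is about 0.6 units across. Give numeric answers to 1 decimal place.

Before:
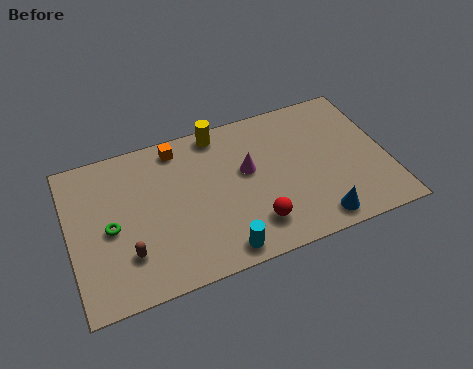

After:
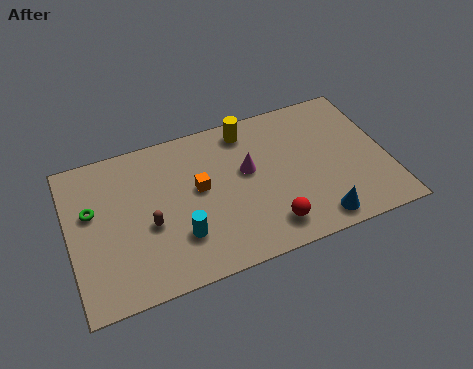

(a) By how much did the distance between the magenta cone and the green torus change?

+0.6

The distance was about 6.0 in the first image and 6.6 in the second, so they moved 0.6 units further apart.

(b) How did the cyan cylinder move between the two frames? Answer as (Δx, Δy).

(-1.6, 1.3)

The cyan cylinder was at about (6.1, 0.9) and moved to about (4.5, 2.2).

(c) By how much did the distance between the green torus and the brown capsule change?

+1.1

They were about 1.6 units apart before and 2.7 after — 1.1 units further apart.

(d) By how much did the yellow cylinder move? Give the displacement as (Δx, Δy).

(1.2, -0.3)

The yellow cylinder was at about (6.6, 6.9) and moved to about (7.8, 6.6).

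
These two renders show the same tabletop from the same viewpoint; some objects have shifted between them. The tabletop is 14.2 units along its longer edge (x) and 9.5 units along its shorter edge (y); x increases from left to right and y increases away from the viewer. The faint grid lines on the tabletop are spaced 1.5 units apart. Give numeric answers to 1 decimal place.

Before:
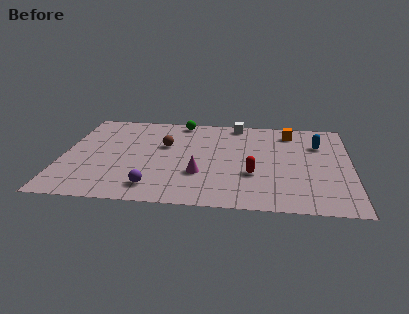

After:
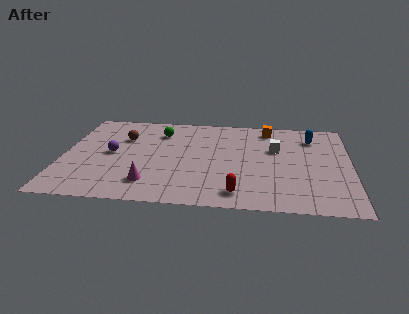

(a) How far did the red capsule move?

2.0

From (9.4, 3.3) to (8.7, 1.4), the red capsule covered √(0.7² + 1.9²) ≈ 2.0 units.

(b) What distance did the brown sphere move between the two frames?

2.2

The brown sphere moved from about (5.0, 5.9) to (2.9, 6.5), a distance of √(2.1² + 0.6²) ≈ 2.2.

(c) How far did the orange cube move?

1.1

From (11.2, 7.9) to (10.1, 8.2), the orange cube covered √(1.1² + 0.3²) ≈ 1.1 units.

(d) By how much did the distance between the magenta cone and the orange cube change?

+1.9

They were about 6.5 units apart before and 8.4 after — 1.9 units further apart.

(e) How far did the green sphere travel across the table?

1.6

The green sphere was near (5.7, 8.6) before and (4.7, 7.3) after, so it travelled √(1.0² + 1.3²) ≈ 1.6 units.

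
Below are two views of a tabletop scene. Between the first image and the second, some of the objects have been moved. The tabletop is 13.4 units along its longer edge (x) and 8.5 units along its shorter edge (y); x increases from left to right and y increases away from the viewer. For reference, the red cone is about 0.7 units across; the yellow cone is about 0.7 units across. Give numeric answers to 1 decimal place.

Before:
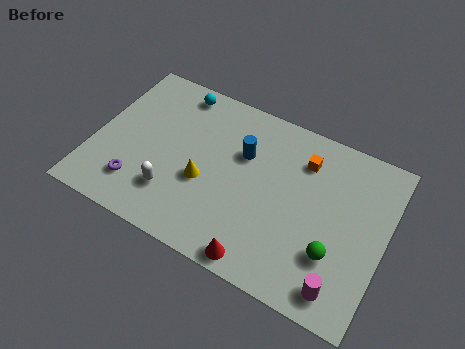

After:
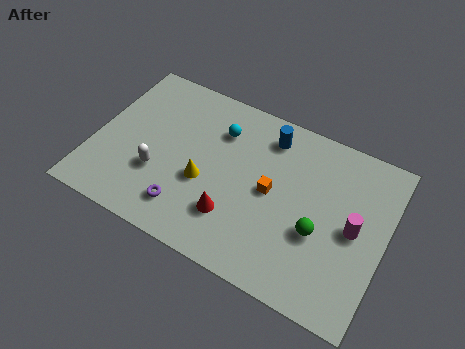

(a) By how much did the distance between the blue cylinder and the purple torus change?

+0.4

They were about 5.7 units apart before and 6.1 after — 0.4 units further apart.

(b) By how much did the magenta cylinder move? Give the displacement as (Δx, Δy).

(0.2, 3.0)

From the two frames, the magenta cylinder sits at roughly (11.8, 1.2) before and (12.0, 4.2) after.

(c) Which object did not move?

the yellow cone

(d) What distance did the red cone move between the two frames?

2.1

The red cone was near (8.2, 0.8) before and (6.7, 2.3) after, so it travelled √(1.5² + 1.5²) ≈ 2.1 units.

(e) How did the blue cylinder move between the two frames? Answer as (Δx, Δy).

(1.0, 1.4)

The blue cylinder started near (6.7, 5.6) and ended near (7.7, 7.0).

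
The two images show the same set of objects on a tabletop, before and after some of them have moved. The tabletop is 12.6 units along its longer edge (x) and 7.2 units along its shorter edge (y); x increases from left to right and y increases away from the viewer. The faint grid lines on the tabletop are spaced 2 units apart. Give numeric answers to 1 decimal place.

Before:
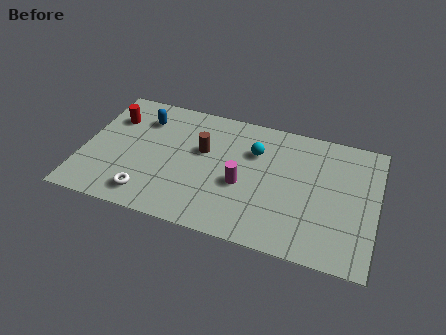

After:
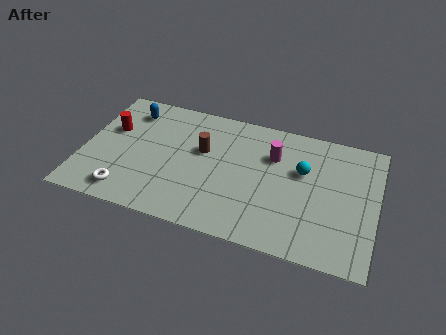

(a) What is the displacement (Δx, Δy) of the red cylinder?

(0.0, -0.7)

From the two frames, the red cylinder sits at roughly (1.1, 5.2) before and (1.1, 4.5) after.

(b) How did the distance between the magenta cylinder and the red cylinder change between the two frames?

+0.8

The distance was about 6.2 in the first image and 7.0 in the second, so they moved 0.8 units further apart.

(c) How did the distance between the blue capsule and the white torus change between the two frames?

+0.4

They were about 4.3 units apart before and 4.7 after — 0.4 units further apart.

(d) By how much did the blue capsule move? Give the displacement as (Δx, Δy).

(-0.6, 0.3)

The blue capsule was at about (2.4, 5.5) and moved to about (1.8, 5.8).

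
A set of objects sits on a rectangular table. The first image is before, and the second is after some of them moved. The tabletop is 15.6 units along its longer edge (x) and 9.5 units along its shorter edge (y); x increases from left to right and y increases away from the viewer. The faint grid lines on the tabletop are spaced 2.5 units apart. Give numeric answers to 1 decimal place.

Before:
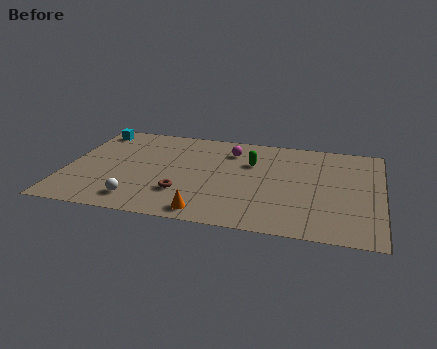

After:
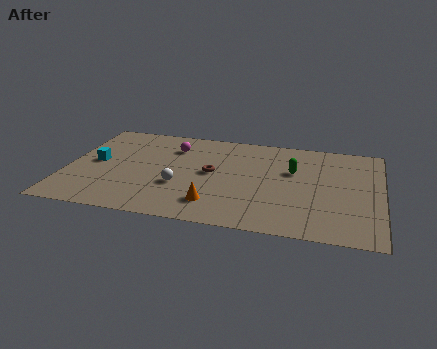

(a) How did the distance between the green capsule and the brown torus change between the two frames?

-0.8

They were about 4.9 units apart before and 4.1 after — 0.8 units closer together.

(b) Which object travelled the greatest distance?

the cyan cube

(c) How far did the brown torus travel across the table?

2.6

The brown torus moved from about (5.9, 2.7) to (7.2, 5.0), a distance of √(1.3² + 2.3²) ≈ 2.6.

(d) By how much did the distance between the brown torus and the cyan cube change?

-1.6

Before: roughly 7.4 units apart; after: 5.8. That's 1.6 units closer together.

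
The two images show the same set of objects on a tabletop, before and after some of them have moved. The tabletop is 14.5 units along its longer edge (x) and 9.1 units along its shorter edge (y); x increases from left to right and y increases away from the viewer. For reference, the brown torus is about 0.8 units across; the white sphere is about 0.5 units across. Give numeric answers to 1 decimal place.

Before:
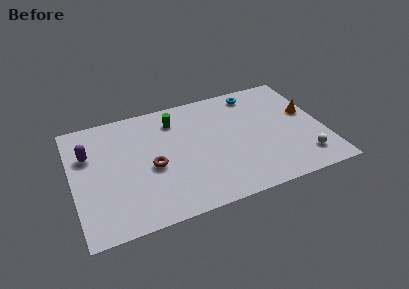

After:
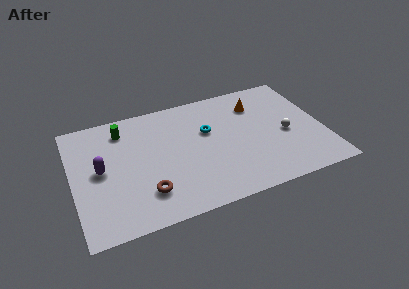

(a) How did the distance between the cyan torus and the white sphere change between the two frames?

-1.8

They were about 6.5 units apart before and 4.7 after — 1.8 units closer together.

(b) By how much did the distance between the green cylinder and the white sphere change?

+1.0

They were about 8.8 units apart before and 9.8 after — 1.0 units further apart.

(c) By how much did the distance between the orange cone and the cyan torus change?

-0.6

The distance was about 3.8 in the first image and 3.2 in the second, so they moved 0.6 units closer together.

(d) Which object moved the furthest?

the cyan torus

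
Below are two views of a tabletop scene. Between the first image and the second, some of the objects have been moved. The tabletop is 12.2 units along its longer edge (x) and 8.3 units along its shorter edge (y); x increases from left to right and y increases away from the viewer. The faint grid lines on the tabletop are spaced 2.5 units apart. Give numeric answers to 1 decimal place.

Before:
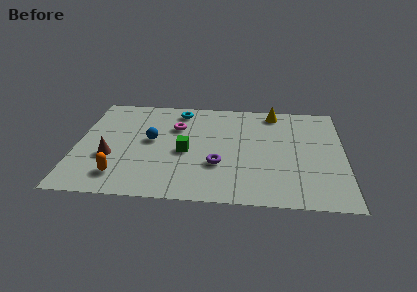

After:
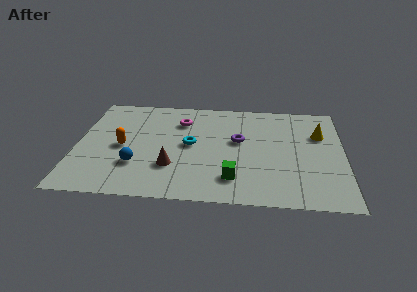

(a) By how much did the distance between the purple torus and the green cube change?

+1.3

Before: roughly 1.7 units apart; after: 3.0. That's 1.3 units further apart.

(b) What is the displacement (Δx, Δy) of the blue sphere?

(-0.6, -2.0)

From the two frames, the blue sphere sits at roughly (3.4, 4.5) before and (2.8, 2.5) after.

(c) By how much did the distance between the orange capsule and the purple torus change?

+0.8

The distance was about 4.6 in the first image and 5.4 in the second, so they moved 0.8 units further apart.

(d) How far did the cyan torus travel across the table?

2.9

The cyan torus was near (4.6, 7.1) before and (5.2, 4.3) after, so it travelled √(0.6² + 2.8²) ≈ 2.9 units.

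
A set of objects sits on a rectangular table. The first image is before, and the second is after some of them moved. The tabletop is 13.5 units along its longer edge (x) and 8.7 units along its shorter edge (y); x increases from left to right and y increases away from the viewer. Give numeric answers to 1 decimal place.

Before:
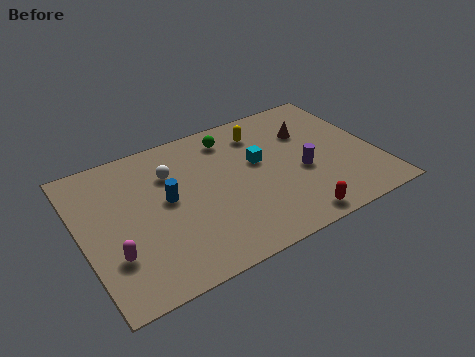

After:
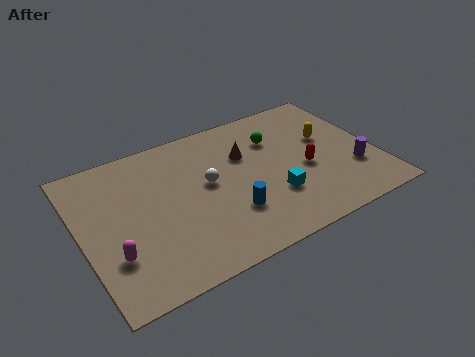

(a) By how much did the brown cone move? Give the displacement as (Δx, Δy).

(-3.0, -0.2)

From the two frames, the brown cone sits at roughly (10.7, 6.0) before and (7.7, 5.8) after.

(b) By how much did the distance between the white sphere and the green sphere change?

+0.6

They were about 3.1 units apart before and 3.7 after — 0.6 units further apart.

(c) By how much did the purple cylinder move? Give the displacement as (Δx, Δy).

(2.3, -0.9)

From the two frames, the purple cylinder sits at roughly (10.0, 3.6) before and (12.3, 2.7) after.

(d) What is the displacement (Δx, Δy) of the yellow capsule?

(2.9, -1.7)

The yellow capsule started near (8.6, 6.9) and ended near (11.5, 5.2).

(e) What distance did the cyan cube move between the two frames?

2.4

From (8.2, 5.1) to (8.5, 2.7), the cyan cube covered √(0.3² + 2.4²) ≈ 2.4 units.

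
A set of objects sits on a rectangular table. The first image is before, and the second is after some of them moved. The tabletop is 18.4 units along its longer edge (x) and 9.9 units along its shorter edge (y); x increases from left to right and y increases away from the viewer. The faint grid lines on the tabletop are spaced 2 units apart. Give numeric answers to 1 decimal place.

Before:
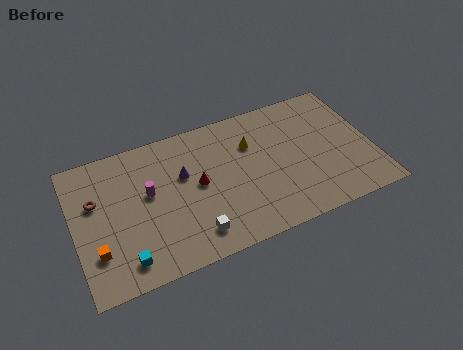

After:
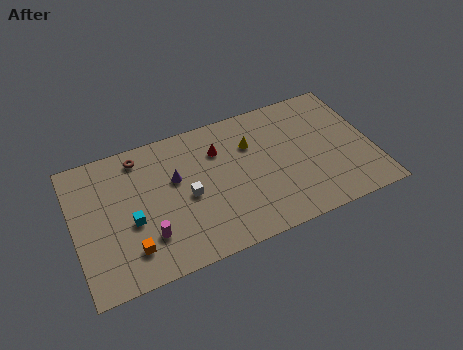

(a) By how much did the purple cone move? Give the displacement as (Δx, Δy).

(-0.5, -0.1)

The purple cone was at about (6.8, 6.2) and moved to about (6.3, 6.1).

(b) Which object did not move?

the yellow cone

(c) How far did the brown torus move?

3.6

From (1.4, 6.3) to (4.3, 8.5), the brown torus covered √(2.9² + 2.2²) ≈ 3.6 units.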